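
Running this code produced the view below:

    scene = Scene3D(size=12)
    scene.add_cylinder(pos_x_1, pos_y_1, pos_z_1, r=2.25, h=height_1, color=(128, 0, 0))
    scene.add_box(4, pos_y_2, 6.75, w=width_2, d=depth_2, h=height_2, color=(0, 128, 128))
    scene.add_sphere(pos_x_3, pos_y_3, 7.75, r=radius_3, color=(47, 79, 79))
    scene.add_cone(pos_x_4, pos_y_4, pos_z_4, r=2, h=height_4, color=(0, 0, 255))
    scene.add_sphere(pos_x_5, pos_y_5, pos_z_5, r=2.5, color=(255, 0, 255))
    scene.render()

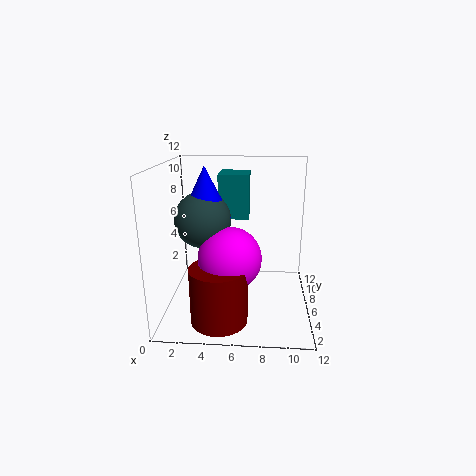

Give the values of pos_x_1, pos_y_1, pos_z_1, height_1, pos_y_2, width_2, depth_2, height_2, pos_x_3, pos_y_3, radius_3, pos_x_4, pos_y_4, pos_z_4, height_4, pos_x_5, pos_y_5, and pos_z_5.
pos_x_1 = 4.75
pos_y_1 = 2.75
pos_z_1 = 0.25
height_1 = 4.5
pos_y_2 = 8.75
width_2 = 2.75
depth_2 = 3.25
height_2 = 4
pos_x_3 = 3.25
pos_y_3 = 5.25
radius_3 = 2.25
pos_x_4 = 3.5
pos_y_4 = 5.25
pos_z_4 = 8
height_4 = 4
pos_x_5 = 5.5
pos_y_5 = 4
pos_z_5 = 5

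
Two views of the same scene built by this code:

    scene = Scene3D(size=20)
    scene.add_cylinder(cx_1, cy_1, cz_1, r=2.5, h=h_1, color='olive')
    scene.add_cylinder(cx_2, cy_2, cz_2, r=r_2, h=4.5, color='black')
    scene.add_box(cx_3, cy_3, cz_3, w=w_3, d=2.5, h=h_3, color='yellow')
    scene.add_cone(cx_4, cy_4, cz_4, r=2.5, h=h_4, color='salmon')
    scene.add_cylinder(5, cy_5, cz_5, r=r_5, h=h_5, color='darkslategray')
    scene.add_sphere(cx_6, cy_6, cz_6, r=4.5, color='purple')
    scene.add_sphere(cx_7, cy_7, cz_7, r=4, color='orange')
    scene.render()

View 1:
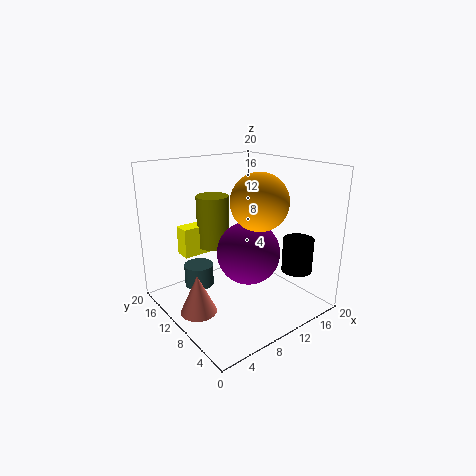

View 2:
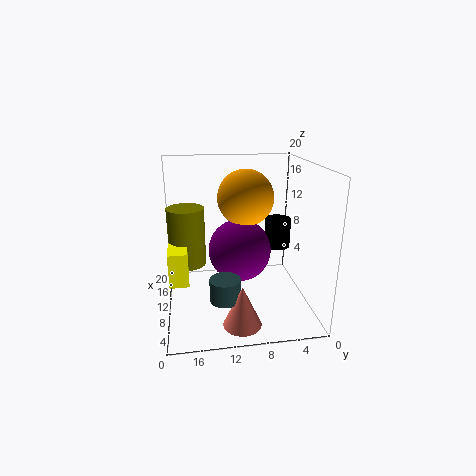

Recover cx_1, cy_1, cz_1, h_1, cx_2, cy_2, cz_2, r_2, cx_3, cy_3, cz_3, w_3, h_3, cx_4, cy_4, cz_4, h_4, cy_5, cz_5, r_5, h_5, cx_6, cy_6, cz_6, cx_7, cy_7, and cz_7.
cx_1 = 10.5; cy_1 = 17; cz_1 = 6.5; h_1 = 8; cx_2 = 14.5; cy_2 = 3; cz_2 = 6.5; r_2 = 2; cx_3 = 5.5; cy_3 = 17; cz_3 = 5.5; w_3 = 7; h_3 = 4.5; cx_4 = 3.5; cy_4 = 10.5; cz_4 = 0.5; h_4 = 5.5; cy_5 = 12.5; cz_5 = 3.5; r_5 = 2; h_5 = 3; cx_6 = 11.5; cy_6 = 9.5; cz_6 = 7.5; cx_7 = 12.5; cy_7 = 8.5; cz_7 = 15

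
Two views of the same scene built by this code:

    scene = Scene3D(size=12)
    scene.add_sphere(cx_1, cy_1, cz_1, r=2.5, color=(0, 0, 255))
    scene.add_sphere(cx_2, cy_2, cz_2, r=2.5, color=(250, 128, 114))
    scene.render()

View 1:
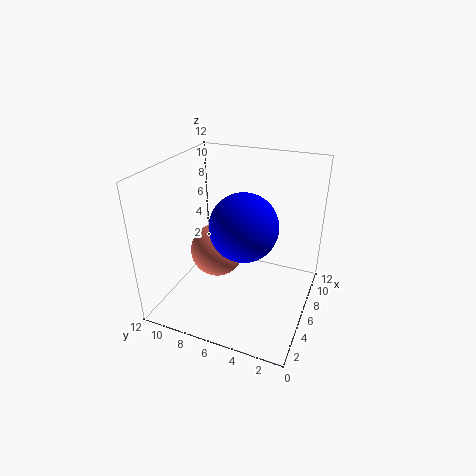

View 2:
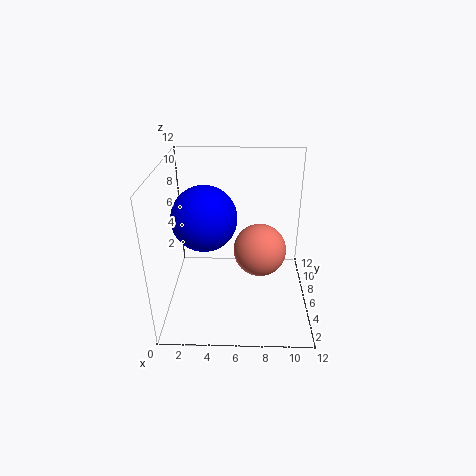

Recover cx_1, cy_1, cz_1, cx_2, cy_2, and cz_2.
cx_1 = 3.5; cy_1 = 4.5; cz_1 = 8.5; cx_2 = 8; cy_2 = 9; cz_2 = 3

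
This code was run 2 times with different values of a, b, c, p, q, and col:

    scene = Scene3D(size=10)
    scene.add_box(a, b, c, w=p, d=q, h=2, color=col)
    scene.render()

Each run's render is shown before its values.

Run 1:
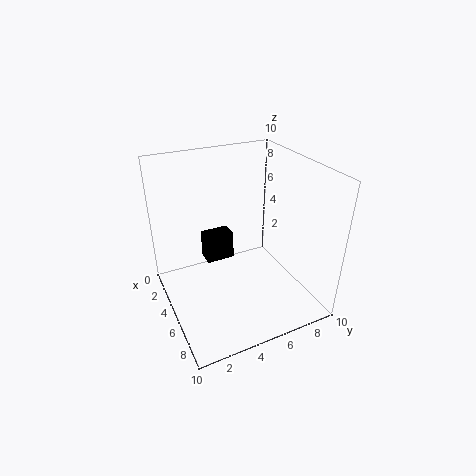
a = 3, b = 3, c = 3, p = 1.25, q = 2, col = 'black'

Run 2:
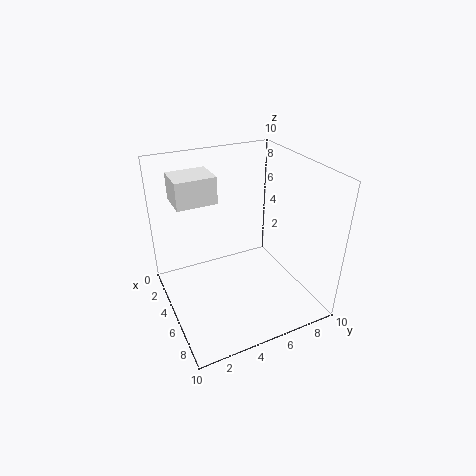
a = 0.25, b = 1.5, c = 6.75, p = 2.5, q = 3, col = 'white'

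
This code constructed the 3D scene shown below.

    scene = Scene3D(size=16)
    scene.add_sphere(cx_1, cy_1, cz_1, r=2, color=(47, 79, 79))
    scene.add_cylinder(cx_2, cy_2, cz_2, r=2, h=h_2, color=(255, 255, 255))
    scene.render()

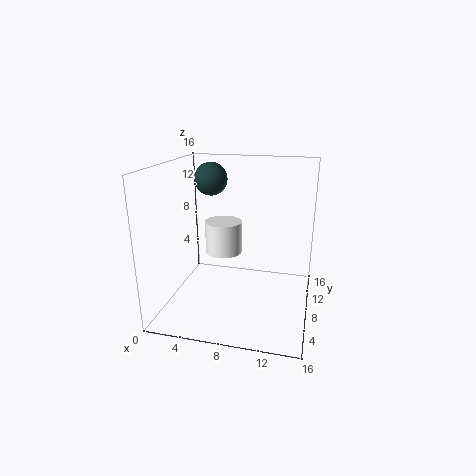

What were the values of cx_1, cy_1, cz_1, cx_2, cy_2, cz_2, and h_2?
cx_1 = 3.5; cy_1 = 12.5; cz_1 = 13.5; cx_2 = 6.5; cy_2 = 7.5; cz_2 = 6.5; h_2 = 3.5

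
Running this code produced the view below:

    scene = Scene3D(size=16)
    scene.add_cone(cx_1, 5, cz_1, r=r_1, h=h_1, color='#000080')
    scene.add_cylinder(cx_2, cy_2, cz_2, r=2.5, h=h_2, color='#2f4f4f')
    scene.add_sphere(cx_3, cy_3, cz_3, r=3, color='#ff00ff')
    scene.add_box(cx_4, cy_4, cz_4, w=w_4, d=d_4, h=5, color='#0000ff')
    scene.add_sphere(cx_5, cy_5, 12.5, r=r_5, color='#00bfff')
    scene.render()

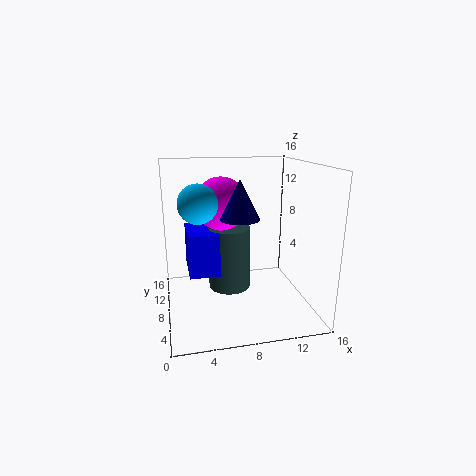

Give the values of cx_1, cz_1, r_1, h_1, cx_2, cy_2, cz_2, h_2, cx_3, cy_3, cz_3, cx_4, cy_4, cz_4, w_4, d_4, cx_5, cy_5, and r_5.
cx_1 = 7.5
cz_1 = 11
r_1 = 2
h_1 = 4
cx_2 = 7.5
cy_2 = 10.5
cz_2 = 1
h_2 = 7.5
cx_3 = 6.5
cy_3 = 10
cz_3 = 11.5
cx_4 = 2.5
cy_4 = 8
cz_4 = 3.5
w_4 = 3.5
d_4 = 5.5
cx_5 = 3.5
cy_5 = 6
r_5 = 2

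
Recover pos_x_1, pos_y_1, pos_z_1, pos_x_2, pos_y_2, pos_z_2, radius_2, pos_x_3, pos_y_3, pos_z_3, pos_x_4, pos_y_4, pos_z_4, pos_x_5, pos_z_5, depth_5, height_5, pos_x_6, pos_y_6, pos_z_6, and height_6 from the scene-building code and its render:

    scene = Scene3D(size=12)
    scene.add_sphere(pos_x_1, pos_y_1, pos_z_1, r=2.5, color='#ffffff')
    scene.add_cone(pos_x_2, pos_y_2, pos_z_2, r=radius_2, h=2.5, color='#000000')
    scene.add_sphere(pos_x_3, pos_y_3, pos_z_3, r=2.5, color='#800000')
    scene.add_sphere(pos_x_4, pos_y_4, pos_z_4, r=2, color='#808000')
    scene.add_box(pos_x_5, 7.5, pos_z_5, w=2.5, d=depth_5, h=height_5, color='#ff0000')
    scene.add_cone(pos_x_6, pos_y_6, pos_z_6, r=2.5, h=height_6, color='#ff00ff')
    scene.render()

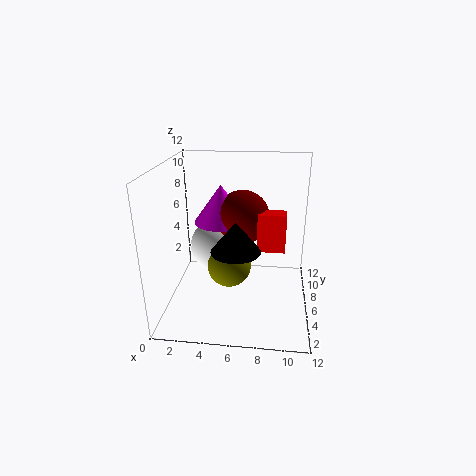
pos_x_1 = 3.5
pos_y_1 = 9.5
pos_z_1 = 3.5
pos_x_2 = 6
pos_y_2 = 4.5
pos_z_2 = 5.5
radius_2 = 2
pos_x_3 = 6
pos_y_3 = 9.5
pos_z_3 = 6.5
pos_x_4 = 5
pos_y_4 = 7.5
pos_z_4 = 2.5
pos_x_5 = 7.5
pos_z_5 = 4
depth_5 = 1.5
height_5 = 3.5
pos_x_6 = 4
pos_y_6 = 9.5
pos_z_6 = 6
height_6 = 3.5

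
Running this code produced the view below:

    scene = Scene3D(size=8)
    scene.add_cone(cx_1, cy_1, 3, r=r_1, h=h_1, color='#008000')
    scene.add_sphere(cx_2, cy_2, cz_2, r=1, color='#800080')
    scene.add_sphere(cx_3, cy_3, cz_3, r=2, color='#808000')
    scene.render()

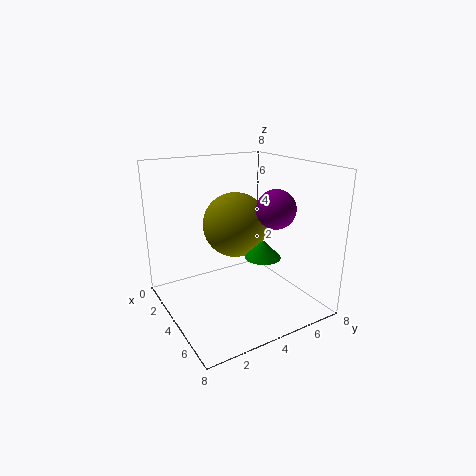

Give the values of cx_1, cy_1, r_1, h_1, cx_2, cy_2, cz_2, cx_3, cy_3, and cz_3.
cx_1 = 5, cy_1 = 5, r_1 = 1, h_1 = 1, cx_2 = 6, cy_2 = 5, cz_2 = 6, cx_3 = 2, cy_3 = 5, cz_3 = 4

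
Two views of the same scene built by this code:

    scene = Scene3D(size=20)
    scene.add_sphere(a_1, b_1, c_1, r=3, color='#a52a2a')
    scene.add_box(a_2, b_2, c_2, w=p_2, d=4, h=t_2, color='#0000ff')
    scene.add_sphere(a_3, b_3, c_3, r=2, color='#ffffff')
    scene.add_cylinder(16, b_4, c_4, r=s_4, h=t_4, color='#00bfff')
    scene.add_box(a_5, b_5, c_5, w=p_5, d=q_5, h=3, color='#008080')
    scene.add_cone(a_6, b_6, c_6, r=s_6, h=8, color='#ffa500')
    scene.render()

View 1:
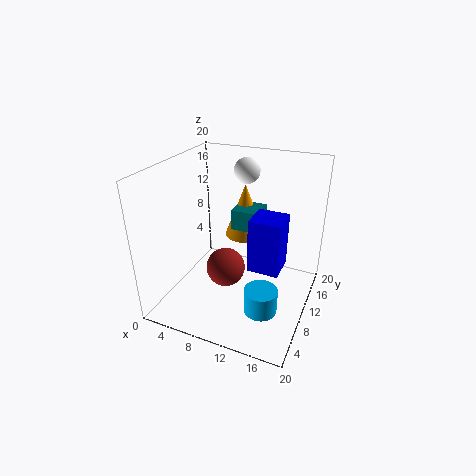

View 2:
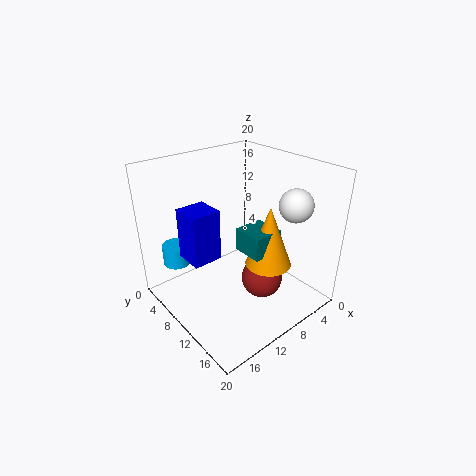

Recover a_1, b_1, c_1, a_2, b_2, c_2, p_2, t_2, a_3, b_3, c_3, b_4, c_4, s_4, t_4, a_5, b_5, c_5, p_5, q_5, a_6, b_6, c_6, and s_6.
a_1 = 7, b_1 = 12, c_1 = 3, a_2 = 13, b_2 = 6, c_2 = 8, p_2 = 4, t_2 = 7, a_3 = 8, b_3 = 18, c_3 = 17, b_4 = 3, c_4 = 5, s_4 = 2, t_4 = 3, a_5 = 8, b_5 = 12, c_5 = 10, p_5 = 4, q_5 = 4, a_6 = 9, b_6 = 15, c_6 = 8, s_6 = 3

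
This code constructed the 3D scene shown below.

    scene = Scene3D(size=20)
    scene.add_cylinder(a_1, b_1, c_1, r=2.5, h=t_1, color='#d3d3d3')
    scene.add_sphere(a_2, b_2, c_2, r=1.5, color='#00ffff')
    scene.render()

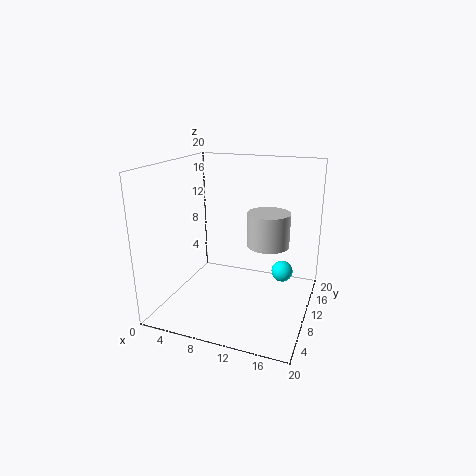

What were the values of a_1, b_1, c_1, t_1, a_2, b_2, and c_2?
a_1 = 15.5
b_1 = 5.5
c_1 = 11.5
t_1 = 4
a_2 = 16
b_2 = 12
c_2 = 5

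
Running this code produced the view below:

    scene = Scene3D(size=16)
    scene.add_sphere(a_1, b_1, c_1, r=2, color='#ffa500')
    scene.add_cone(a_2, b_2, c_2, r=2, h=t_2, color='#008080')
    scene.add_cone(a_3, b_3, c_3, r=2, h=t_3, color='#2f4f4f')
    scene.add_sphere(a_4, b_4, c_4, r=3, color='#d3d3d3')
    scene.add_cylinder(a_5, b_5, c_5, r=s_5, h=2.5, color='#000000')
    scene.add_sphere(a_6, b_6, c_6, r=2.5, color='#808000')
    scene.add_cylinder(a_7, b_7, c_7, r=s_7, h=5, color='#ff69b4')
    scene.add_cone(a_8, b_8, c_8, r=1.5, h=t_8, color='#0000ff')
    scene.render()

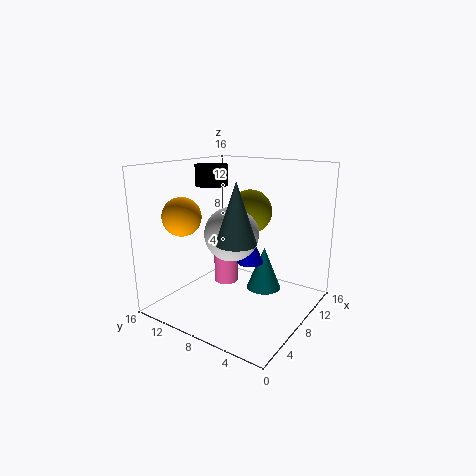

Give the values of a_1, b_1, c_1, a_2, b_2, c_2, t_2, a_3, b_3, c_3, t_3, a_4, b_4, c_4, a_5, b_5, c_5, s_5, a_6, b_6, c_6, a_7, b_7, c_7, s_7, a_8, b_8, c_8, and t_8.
a_1 = 3; b_1 = 11.5; c_1 = 11; a_2 = 10.5; b_2 = 6; c_2 = 1.5; t_2 = 5; a_3 = 4; b_3 = 5.5; c_3 = 9; t_3 = 6; a_4 = 7.5; b_4 = 8.5; c_4 = 8.5; a_5 = 10.5; b_5 = 13.5; c_5 = 13; s_5 = 2; a_6 = 10.5; b_6 = 8; c_6 = 10.5; a_7 = 10.5; b_7 = 11.5; c_7 = 1; s_7 = 1.5; a_8 = 9; b_8 = 7; c_8 = 5; t_8 = 3.5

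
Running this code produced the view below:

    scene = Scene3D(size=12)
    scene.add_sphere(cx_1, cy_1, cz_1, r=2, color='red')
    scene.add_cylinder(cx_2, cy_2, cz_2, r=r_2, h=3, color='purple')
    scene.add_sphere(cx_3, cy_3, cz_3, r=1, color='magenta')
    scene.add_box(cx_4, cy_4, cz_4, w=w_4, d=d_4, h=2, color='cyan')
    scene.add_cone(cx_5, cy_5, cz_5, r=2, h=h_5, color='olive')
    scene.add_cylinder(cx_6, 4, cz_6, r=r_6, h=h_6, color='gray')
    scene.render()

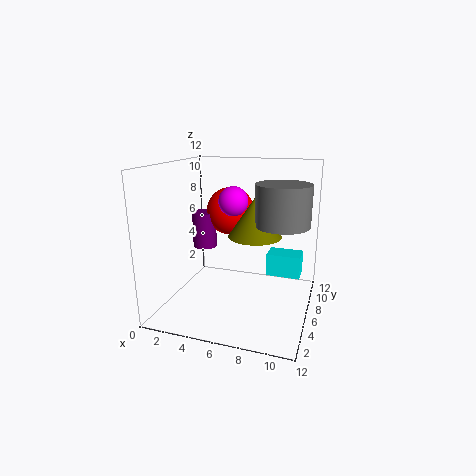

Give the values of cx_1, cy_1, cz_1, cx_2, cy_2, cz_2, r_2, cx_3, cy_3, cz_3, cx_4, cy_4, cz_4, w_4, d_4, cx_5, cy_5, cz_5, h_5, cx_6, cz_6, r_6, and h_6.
cx_1 = 5; cy_1 = 7; cz_1 = 8; cx_2 = 3; cy_2 = 6; cz_2 = 5; r_2 = 1; cx_3 = 7; cy_3 = 2; cz_3 = 10; cx_4 = 8; cy_4 = 8; cz_4 = 2; w_4 = 3; d_4 = 2; cx_5 = 8; cy_5 = 4; cz_5 = 7; h_5 = 3; cx_6 = 10; cz_6 = 8; r_6 = 2; h_6 = 3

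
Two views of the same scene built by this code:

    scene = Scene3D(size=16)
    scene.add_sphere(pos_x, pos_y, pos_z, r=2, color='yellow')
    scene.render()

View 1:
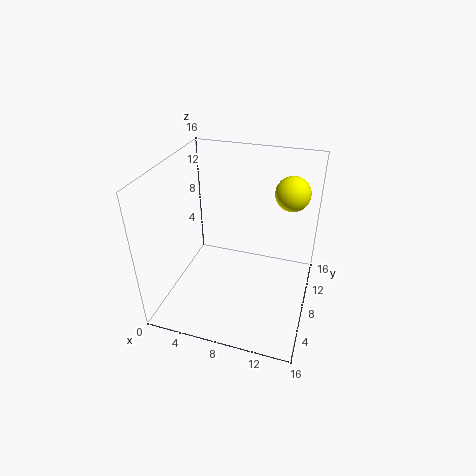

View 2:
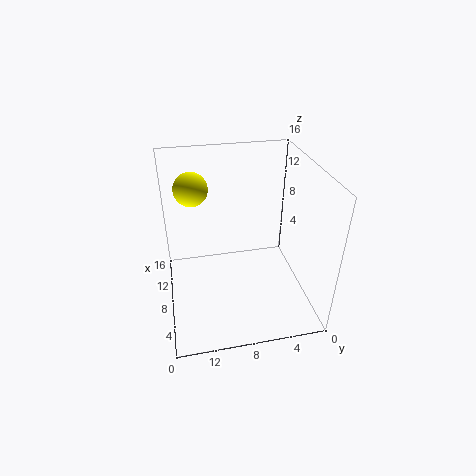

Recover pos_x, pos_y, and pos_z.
pos_x = 13; pos_y = 12.5; pos_z = 12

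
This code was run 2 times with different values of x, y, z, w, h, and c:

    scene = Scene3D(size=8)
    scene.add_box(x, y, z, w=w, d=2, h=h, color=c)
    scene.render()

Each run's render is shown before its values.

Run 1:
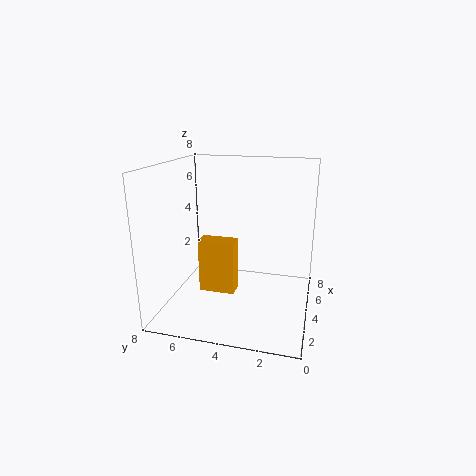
x = 3
y = 4
z = 1
w = 1
h = 3
c = 'orange'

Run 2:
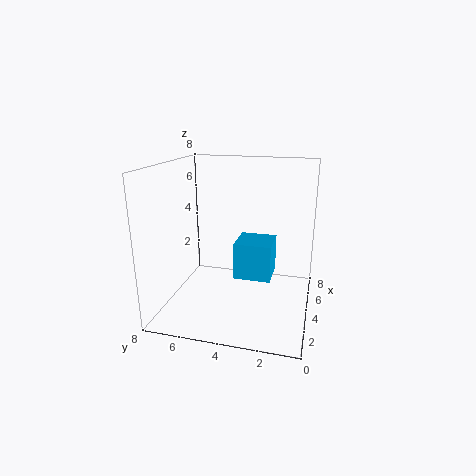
x = 3
y = 2
z = 2
w = 2
h = 2
c = 'deepskyblue'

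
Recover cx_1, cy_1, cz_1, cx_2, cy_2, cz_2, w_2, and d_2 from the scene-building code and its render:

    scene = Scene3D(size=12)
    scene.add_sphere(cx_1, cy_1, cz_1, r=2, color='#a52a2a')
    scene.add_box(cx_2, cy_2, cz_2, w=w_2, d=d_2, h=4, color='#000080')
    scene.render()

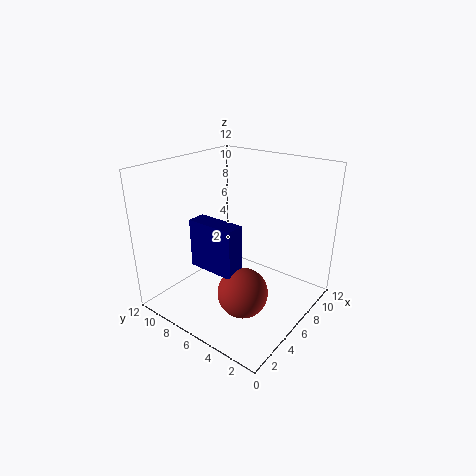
cx_1 = 4; cy_1 = 4; cz_1 = 2.5; cx_2 = 3; cy_2 = 4.5; cz_2 = 4; w_2 = 1.5; d_2 = 4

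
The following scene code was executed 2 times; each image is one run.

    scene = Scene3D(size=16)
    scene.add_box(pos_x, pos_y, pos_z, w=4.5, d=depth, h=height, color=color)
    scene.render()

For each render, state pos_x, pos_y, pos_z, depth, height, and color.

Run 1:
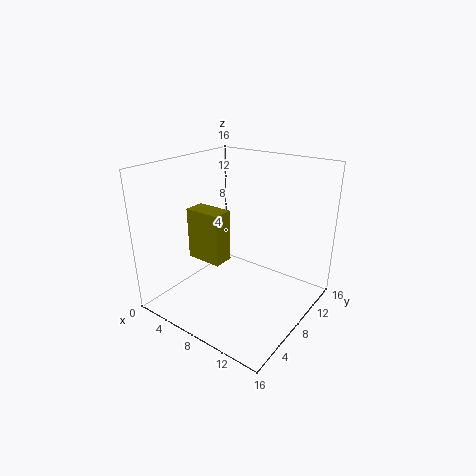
pos_x = 1.25
pos_y = 7
pos_z = 4
depth = 2.5
height = 6.25
color = 'olive'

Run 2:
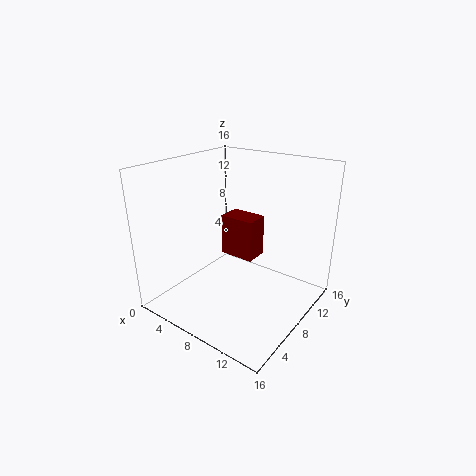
pos_x = 3
pos_y = 11.25
pos_z = 3.25
depth = 3
height = 5.25
color = 'maroon'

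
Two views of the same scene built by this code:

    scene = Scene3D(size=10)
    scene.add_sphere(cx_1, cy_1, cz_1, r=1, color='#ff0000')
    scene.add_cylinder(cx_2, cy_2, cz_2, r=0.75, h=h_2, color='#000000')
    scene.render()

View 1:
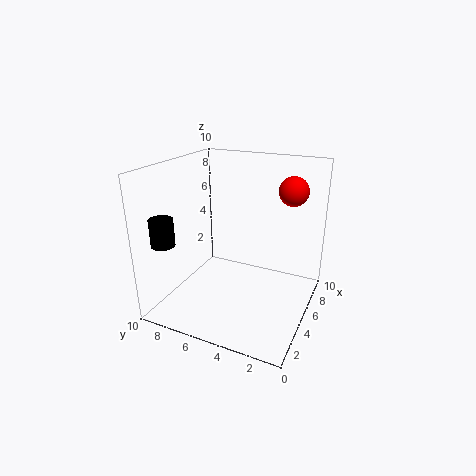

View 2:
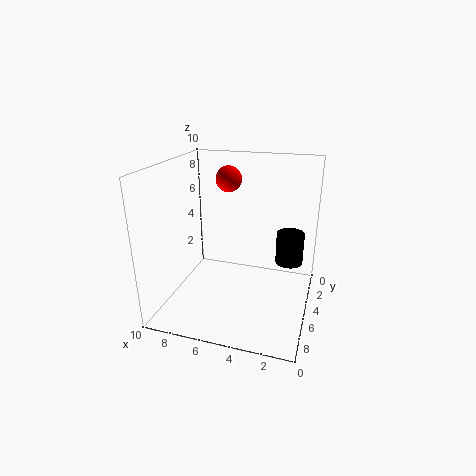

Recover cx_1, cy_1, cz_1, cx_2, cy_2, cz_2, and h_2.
cx_1 = 6.75; cy_1 = 1.75; cz_1 = 8.25; cx_2 = 1; cy_2 = 8.25; cz_2 = 5.5; h_2 = 1.75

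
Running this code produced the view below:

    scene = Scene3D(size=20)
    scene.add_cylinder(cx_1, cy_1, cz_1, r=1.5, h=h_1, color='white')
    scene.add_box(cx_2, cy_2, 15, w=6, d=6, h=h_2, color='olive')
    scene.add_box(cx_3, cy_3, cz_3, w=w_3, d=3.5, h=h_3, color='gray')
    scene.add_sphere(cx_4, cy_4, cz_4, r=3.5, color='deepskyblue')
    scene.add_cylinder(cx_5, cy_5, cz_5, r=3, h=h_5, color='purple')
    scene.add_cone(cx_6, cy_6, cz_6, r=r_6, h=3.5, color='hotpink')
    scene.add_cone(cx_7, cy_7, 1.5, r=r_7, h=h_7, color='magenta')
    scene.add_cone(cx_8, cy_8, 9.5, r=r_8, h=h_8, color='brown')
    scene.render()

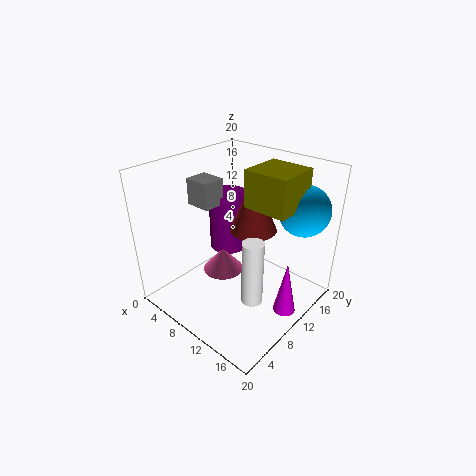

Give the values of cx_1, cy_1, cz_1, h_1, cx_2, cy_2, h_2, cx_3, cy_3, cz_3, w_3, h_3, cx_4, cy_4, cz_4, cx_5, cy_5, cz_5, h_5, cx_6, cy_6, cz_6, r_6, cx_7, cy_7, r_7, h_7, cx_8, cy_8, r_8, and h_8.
cx_1 = 13.5, cy_1 = 9, cz_1 = 1.5, h_1 = 9.5, cx_2 = 11, cy_2 = 10, h_2 = 5, cx_3 = 0.5, cy_3 = 9.5, cz_3 = 12.5, w_3 = 4, h_3 = 4, cx_4 = 16.5, cy_4 = 16, cz_4 = 14, cx_5 = 3.5, cy_5 = 15, cz_5 = 4, h_5 = 9.5, cx_6 = 7, cy_6 = 10, cz_6 = 3.5, r_6 = 3, cx_7 = 18, cy_7 = 10.5, r_7 = 1.5, h_7 = 7.5, cx_8 = 9.5, cy_8 = 14, r_8 = 3.5, h_8 = 8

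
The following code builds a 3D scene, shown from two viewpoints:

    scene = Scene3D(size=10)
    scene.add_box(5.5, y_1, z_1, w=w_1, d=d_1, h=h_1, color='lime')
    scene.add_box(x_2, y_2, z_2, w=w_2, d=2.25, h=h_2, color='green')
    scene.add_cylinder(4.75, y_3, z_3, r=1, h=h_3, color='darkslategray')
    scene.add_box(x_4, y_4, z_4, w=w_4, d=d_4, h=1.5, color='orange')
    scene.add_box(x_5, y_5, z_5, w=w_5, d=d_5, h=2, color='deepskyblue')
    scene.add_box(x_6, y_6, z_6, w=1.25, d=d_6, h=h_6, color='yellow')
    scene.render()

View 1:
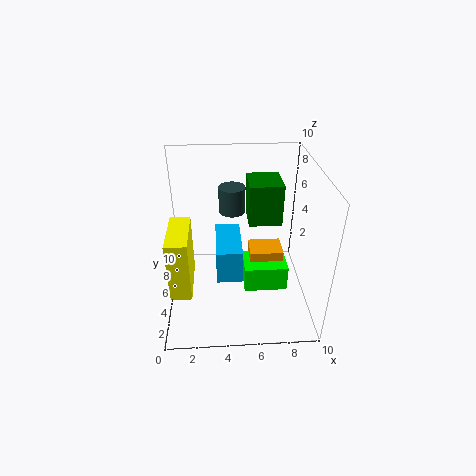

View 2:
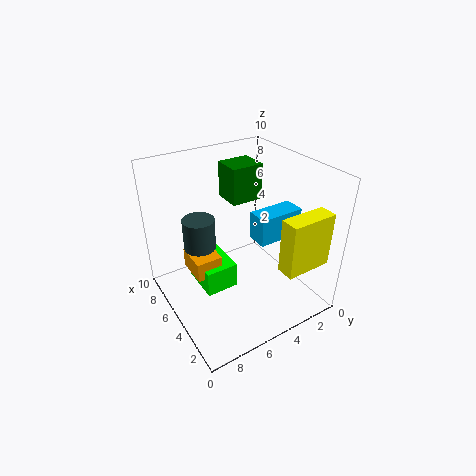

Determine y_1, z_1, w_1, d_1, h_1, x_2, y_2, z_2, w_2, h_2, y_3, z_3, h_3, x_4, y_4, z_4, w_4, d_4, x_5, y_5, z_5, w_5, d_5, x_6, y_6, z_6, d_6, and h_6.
y_1 = 4.75
z_1 = 0.25
w_1 = 3.25
d_1 = 2.5
h_1 = 2
x_2 = 5.5
y_2 = 2.75
z_2 = 7.25
w_2 = 2
h_2 = 2.5
y_3 = 8
z_3 = 5.5
h_3 = 2
x_4 = 6
y_4 = 5.75
z_4 = 1.5
w_4 = 2.5
d_4 = 2
x_5 = 3.5
y_5 = 0.75
z_5 = 4.75
w_5 = 1.5
d_5 = 3.25
x_6 = 0.75
y_6 = 0.5
z_6 = 3.75
d_6 = 3.25
h_6 = 3.75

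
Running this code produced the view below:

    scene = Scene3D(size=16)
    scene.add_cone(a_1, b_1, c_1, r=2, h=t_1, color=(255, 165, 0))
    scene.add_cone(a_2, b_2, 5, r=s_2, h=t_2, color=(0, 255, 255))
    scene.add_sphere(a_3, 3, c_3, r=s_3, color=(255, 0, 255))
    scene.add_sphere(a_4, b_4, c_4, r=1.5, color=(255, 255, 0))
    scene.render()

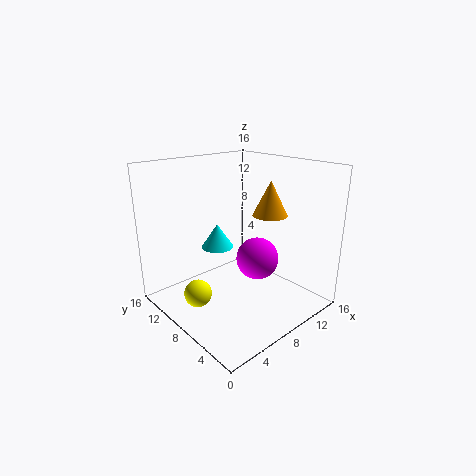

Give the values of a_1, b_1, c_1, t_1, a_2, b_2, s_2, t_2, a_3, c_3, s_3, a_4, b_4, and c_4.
a_1 = 12; b_1 = 7; c_1 = 10; t_1 = 4; a_2 = 9; b_2 = 13; s_2 = 2; t_2 = 3; a_3 = 6; c_3 = 8; s_3 = 2; a_4 = 3; b_4 = 9; c_4 = 2.5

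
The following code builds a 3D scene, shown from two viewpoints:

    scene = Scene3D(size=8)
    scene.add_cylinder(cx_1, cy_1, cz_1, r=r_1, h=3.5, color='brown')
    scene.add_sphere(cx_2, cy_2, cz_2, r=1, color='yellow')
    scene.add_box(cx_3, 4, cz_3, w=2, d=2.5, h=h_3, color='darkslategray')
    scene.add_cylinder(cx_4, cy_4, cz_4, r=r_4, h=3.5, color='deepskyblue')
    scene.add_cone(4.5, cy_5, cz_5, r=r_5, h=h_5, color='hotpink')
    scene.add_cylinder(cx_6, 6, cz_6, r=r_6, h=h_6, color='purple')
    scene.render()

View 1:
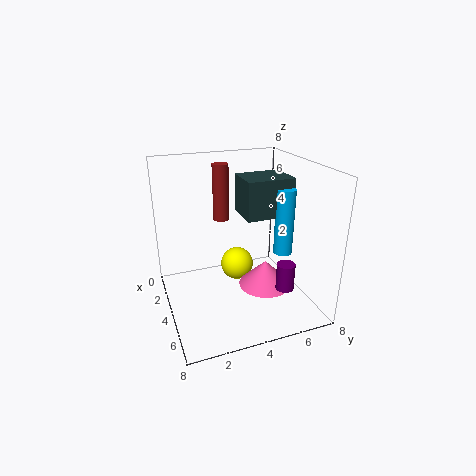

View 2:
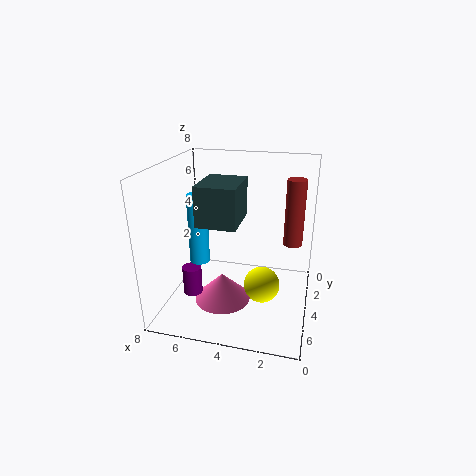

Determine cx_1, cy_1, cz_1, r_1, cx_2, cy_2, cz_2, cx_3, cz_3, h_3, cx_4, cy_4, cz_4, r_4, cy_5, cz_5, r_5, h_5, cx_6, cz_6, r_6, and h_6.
cx_1 = 1
cy_1 = 4
cz_1 = 4
r_1 = 0.5
cx_2 = 2.5
cy_2 = 4.5
cz_2 = 1.5
cx_3 = 3.5
cz_3 = 5.5
h_3 = 2
cx_4 = 5.5
cy_4 = 6
cz_4 = 3.5
r_4 = 0.5
cy_5 = 5.5
cz_5 = 1
r_5 = 1.5
h_5 = 1.5
cx_6 = 6
cz_6 = 1.5
r_6 = 0.5
h_6 = 1.5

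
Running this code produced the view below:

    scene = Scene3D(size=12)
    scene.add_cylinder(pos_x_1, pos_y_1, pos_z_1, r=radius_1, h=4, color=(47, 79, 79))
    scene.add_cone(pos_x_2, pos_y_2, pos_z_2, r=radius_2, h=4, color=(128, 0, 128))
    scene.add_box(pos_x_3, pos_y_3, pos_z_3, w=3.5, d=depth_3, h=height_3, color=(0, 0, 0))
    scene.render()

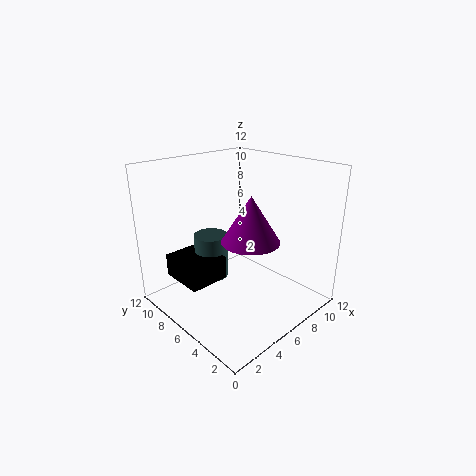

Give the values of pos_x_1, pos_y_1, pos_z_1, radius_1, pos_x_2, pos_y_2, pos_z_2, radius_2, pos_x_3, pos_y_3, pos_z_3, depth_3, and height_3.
pos_x_1 = 5.5, pos_y_1 = 9, pos_z_1 = 1.5, radius_1 = 1.5, pos_x_2 = 7, pos_y_2 = 5.5, pos_z_2 = 5.5, radius_2 = 2.5, pos_x_3 = 2, pos_y_3 = 7, pos_z_3 = 2, depth_3 = 4, height_3 = 2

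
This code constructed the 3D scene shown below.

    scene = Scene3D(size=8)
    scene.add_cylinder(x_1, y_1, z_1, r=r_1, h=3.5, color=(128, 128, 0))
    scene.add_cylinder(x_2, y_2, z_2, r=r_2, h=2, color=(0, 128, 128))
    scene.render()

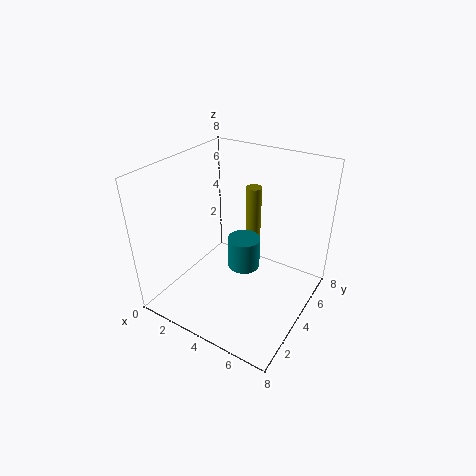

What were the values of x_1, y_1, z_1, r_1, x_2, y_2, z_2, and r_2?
x_1 = 3
y_1 = 7.5
z_1 = 2
r_1 = 0.5
x_2 = 3.5
y_2 = 5.5
z_2 = 1
r_2 = 1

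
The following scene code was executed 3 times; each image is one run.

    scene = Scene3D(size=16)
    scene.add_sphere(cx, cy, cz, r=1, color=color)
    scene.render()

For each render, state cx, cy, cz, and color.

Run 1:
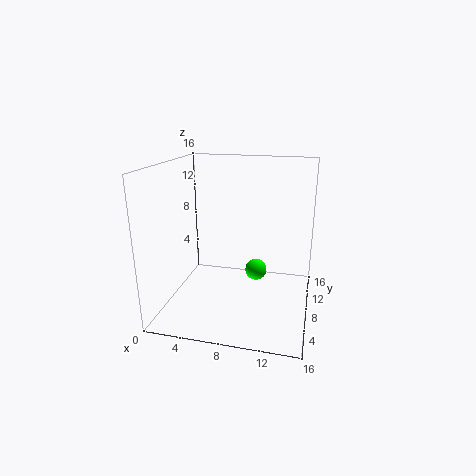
cx = 11; cy = 3; cz = 7; color = 'lime'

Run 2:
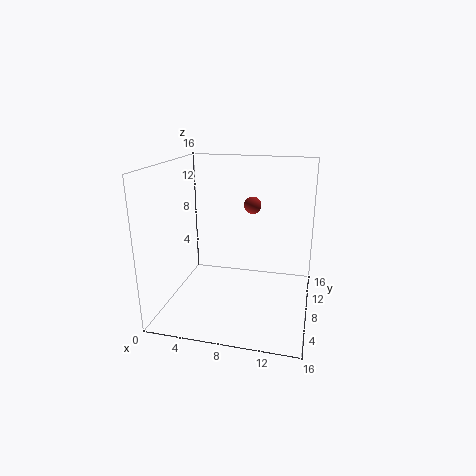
cx = 9; cy = 11; cz = 11; color = 'brown'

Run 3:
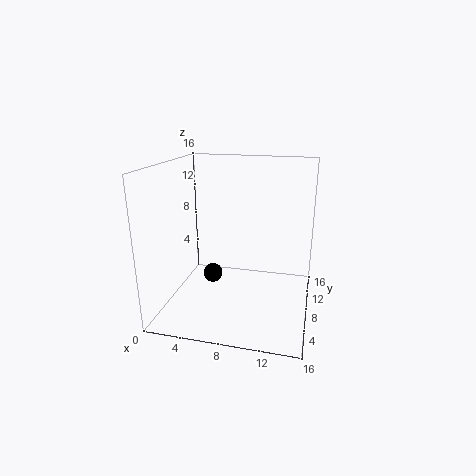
cx = 6; cy = 5; cz = 5; color = 'black'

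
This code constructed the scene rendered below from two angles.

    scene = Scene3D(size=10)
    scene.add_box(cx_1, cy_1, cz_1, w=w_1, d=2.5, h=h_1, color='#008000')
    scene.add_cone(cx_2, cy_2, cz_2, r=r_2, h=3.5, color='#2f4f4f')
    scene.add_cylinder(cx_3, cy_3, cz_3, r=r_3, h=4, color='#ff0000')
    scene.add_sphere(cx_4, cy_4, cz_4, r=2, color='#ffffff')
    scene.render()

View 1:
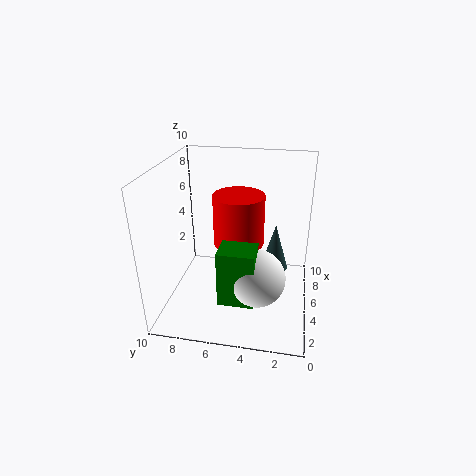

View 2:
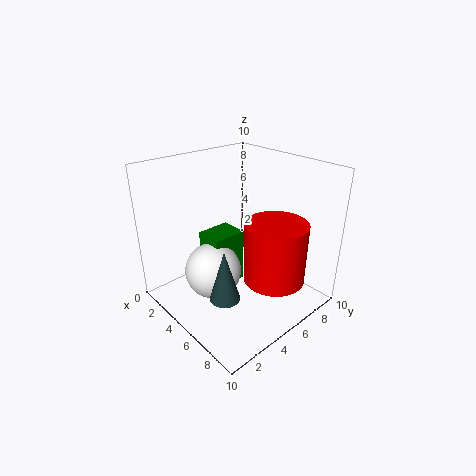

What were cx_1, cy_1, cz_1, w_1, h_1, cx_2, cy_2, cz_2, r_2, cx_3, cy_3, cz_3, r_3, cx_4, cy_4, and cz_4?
cx_1 = 2.5, cy_1 = 3.5, cz_1 = 1, w_1 = 2, h_1 = 4, cx_2 = 6.5, cy_2 = 2.5, cz_2 = 2, r_2 = 1, cx_3 = 8, cy_3 = 5.5, cz_3 = 3, r_3 = 2, cx_4 = 4, cy_4 = 3.5, cz_4 = 2.5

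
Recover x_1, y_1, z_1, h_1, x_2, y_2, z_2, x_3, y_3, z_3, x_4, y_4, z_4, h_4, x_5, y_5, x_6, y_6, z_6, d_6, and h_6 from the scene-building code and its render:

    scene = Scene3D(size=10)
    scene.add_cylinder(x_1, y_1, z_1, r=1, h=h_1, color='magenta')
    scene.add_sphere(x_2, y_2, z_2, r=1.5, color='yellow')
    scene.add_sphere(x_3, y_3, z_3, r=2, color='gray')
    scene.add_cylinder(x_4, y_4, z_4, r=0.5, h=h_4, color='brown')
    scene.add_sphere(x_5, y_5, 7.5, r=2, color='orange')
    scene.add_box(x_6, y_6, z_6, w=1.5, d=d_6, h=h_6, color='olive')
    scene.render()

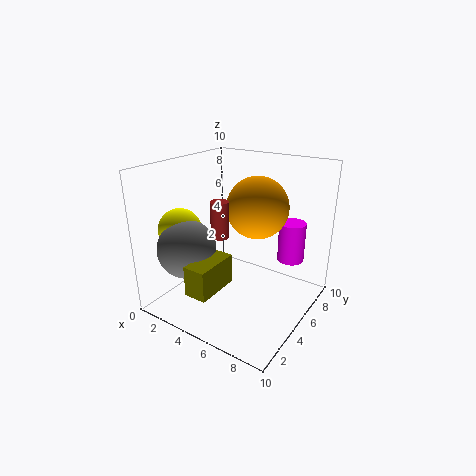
x_1 = 7.5
y_1 = 8.5
z_1 = 2.5
h_1 = 3
x_2 = 1.5
y_2 = 3
z_2 = 5.5
x_3 = 2.5
y_3 = 2.5
z_3 = 4.5
x_4 = 6.5
y_4 = 1
z_4 = 7
h_4 = 2
x_5 = 6.5
y_5 = 5
x_6 = 4
y_6 = 0.5
z_6 = 2.5
d_6 = 3
h_6 = 2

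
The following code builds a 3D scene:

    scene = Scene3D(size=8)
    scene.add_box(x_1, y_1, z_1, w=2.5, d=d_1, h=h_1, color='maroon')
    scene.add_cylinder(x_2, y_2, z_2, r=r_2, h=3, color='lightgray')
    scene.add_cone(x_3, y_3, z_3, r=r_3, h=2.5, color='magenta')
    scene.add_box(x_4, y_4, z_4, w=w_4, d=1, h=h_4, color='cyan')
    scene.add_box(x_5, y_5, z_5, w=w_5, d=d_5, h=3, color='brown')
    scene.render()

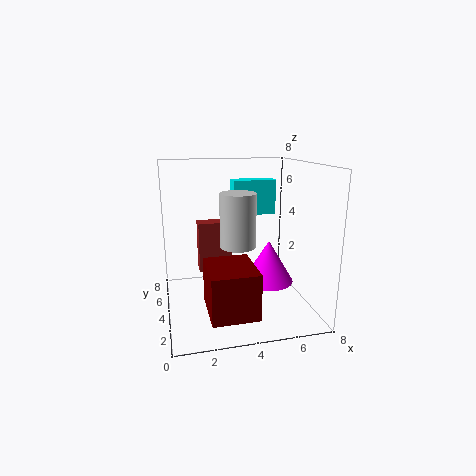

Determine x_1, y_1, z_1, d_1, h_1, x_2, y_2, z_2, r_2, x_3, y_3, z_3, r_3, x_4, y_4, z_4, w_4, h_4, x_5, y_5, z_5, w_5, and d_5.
x_1 = 2
y_1 = 1
z_1 = 0.5
d_1 = 3
h_1 = 2.5
x_2 = 4
y_2 = 4
z_2 = 3.5
r_2 = 1
x_3 = 6
y_3 = 4.5
z_3 = 1
r_3 = 1.5
x_4 = 4
y_4 = 5
z_4 = 5
w_4 = 2.5
h_4 = 2
x_5 = 2
y_5 = 5.5
z_5 = 1.5
w_5 = 2
d_5 = 1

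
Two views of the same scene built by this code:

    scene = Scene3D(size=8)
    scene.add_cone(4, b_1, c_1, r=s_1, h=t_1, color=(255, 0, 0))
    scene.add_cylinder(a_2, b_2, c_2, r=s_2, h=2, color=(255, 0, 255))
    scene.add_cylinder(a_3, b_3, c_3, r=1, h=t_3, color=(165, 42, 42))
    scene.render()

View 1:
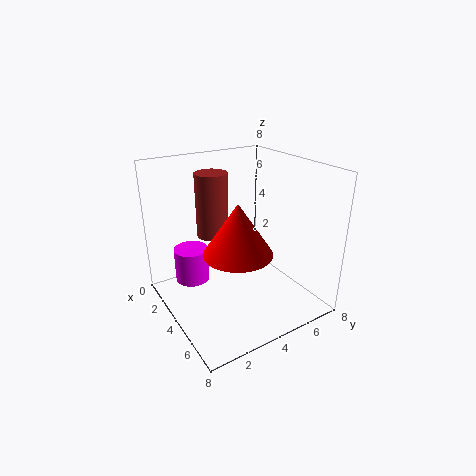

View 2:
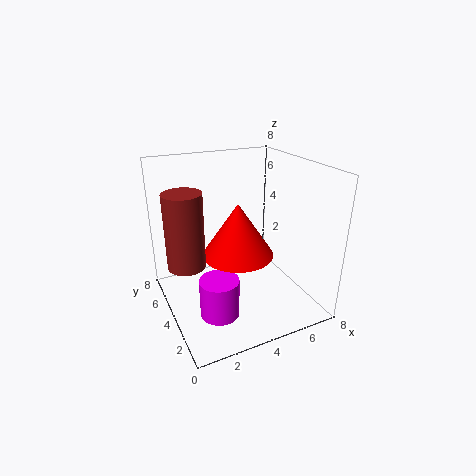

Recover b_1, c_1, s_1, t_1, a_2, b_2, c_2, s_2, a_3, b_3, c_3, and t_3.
b_1 = 4
c_1 = 3
s_1 = 2
t_1 = 3
a_2 = 2
b_2 = 2
c_2 = 1
s_2 = 1
a_3 = 1
b_3 = 4
c_3 = 3
t_3 = 4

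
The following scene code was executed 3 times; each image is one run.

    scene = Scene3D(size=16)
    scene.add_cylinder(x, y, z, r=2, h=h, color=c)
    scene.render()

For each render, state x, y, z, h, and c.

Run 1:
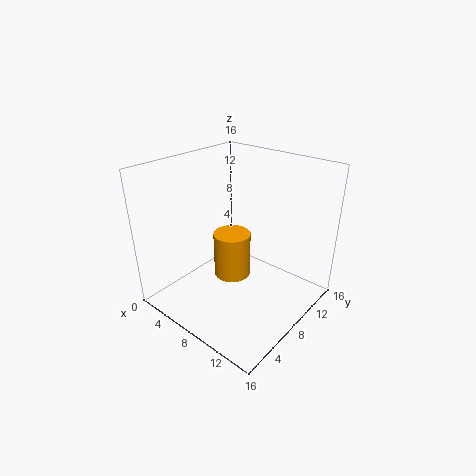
x = 8; y = 7; z = 4; h = 5; c = 'orange'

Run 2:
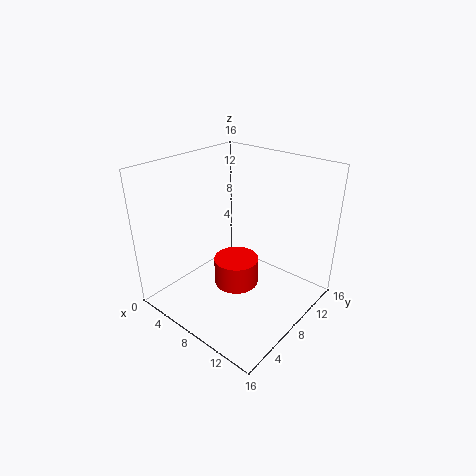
x = 12; y = 3; z = 7; h = 2.5; c = 'red'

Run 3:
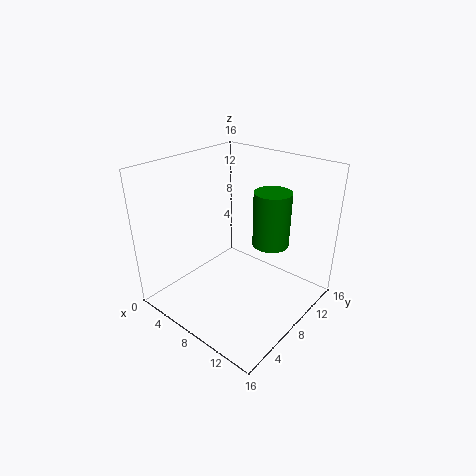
x = 11; y = 10; z = 7.5; h = 6; c = 'green'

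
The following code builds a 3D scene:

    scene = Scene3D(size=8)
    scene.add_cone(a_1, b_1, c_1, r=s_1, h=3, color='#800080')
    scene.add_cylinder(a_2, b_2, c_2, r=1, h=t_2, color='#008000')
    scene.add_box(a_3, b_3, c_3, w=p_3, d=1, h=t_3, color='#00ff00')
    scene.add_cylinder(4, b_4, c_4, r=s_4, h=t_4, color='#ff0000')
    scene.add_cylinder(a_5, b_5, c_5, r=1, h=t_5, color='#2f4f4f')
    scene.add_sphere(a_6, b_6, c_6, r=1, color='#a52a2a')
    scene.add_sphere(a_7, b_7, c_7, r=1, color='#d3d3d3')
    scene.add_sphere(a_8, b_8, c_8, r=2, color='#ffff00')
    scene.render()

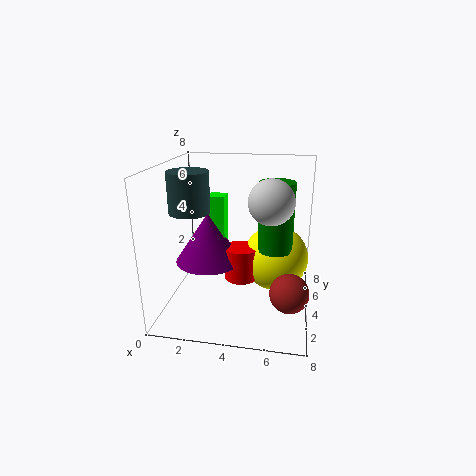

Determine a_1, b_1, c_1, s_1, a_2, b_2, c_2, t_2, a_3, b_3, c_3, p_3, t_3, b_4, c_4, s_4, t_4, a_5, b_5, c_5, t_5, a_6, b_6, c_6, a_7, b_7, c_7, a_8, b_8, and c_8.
a_1 = 2
b_1 = 5
c_1 = 2
s_1 = 2
a_2 = 6
b_2 = 5
c_2 = 3
t_2 = 4
a_3 = 2
b_3 = 5
c_3 = 3
p_3 = 1
t_3 = 3
b_4 = 5
c_4 = 1
s_4 = 1
t_4 = 2
a_5 = 2
b_5 = 2
c_5 = 6
t_5 = 2
a_6 = 7
b_6 = 2
c_6 = 2
a_7 = 6
b_7 = 1
c_7 = 7
a_8 = 6
b_8 = 6
c_8 = 2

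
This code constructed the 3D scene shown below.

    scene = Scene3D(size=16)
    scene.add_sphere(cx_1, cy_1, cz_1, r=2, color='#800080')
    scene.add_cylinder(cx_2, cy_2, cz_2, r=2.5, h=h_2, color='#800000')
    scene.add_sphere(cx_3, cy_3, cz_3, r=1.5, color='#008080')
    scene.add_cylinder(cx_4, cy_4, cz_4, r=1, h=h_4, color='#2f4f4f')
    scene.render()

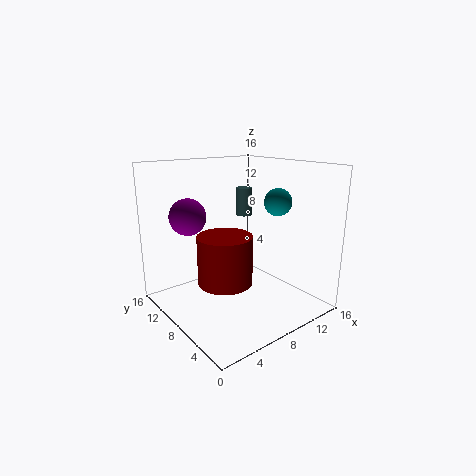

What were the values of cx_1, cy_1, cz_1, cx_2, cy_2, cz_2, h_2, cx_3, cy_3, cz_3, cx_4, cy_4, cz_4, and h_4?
cx_1 = 3.5, cy_1 = 11, cz_1 = 10.5, cx_2 = 3, cy_2 = 3.5, cz_2 = 6, h_2 = 4.5, cx_3 = 11.5, cy_3 = 5.5, cz_3 = 12, cx_4 = 12.5, cy_4 = 12.5, cz_4 = 9, h_4 = 3.5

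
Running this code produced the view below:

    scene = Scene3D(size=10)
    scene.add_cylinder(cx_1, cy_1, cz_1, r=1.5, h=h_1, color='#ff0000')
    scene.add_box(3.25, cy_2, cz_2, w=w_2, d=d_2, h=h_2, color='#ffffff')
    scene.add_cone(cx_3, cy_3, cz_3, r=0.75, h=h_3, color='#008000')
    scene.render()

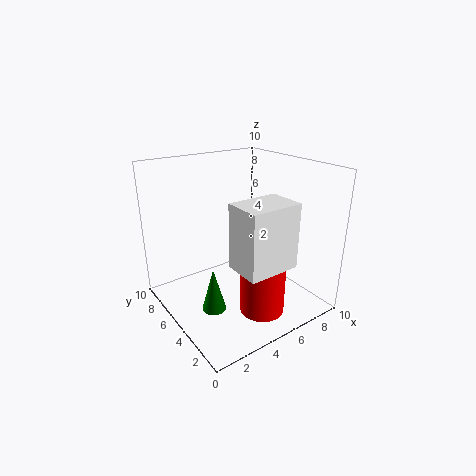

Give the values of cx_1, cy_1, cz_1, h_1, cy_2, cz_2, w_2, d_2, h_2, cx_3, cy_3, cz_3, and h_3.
cx_1 = 5.25, cy_1 = 2.5, cz_1 = 0.5, h_1 = 4.5, cy_2 = 1, cz_2 = 4, w_2 = 3.5, d_2 = 2.5, h_2 = 4.25, cx_3 = 1.75, cy_3 = 3, cz_3 = 1.75, h_3 = 2.75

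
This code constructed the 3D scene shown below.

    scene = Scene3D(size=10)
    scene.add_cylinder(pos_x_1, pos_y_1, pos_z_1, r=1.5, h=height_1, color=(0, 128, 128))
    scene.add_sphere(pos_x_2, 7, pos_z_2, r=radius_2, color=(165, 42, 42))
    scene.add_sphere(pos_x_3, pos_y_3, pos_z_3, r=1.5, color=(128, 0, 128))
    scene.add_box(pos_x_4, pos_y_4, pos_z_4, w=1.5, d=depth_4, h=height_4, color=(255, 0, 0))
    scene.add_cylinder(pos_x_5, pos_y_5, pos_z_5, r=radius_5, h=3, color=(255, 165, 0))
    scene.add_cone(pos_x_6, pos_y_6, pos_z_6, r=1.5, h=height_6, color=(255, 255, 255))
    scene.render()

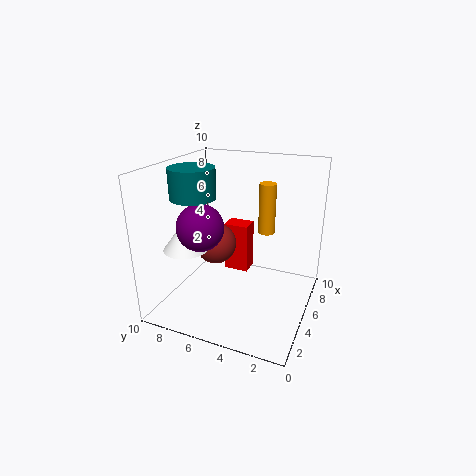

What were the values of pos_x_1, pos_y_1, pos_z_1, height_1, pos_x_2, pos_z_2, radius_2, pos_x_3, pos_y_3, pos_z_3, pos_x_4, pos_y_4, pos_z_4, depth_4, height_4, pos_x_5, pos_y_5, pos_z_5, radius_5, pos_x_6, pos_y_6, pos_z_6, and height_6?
pos_x_1 = 3.5
pos_y_1 = 7.5
pos_z_1 = 8
height_1 = 2
pos_x_2 = 5.5
pos_z_2 = 4
radius_2 = 1.5
pos_x_3 = 2.5
pos_y_3 = 6.5
pos_z_3 = 6.5
pos_x_4 = 8
pos_y_4 = 5.5
pos_z_4 = 0.5
depth_4 = 2
height_4 = 4
pos_x_5 = 3.5
pos_y_5 = 2.5
pos_z_5 = 6.5
radius_5 = 0.5
pos_x_6 = 3
pos_y_6 = 8
pos_z_6 = 4.5
height_6 = 2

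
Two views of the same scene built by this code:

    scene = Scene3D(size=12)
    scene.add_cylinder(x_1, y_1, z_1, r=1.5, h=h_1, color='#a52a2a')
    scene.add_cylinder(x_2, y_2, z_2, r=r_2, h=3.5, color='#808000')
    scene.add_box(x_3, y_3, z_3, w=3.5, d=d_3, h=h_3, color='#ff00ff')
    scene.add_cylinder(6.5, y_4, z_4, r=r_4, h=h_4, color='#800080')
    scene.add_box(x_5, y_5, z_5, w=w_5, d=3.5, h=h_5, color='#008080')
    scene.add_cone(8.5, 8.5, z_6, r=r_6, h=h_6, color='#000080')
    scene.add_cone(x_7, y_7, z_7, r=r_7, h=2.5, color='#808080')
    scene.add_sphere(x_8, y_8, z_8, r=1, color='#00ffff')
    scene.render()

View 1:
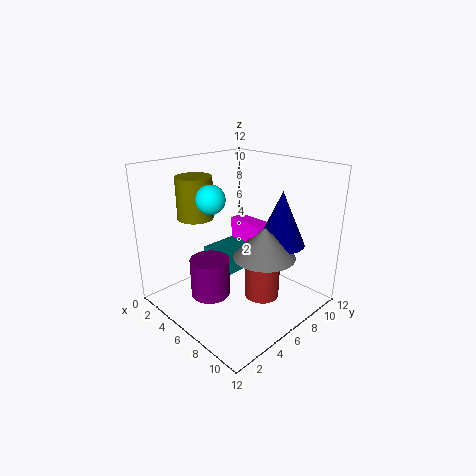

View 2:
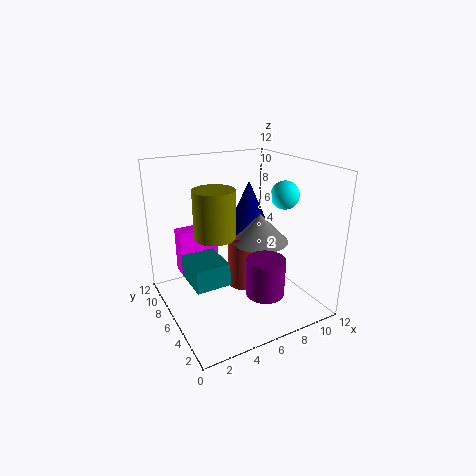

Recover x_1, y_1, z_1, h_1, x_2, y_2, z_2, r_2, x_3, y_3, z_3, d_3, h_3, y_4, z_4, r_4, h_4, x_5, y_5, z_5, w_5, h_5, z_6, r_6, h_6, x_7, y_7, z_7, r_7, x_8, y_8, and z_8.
x_1 = 7.5; y_1 = 7.5; z_1 = 0.5; h_1 = 5; x_2 = 3; y_2 = 4; z_2 = 7.5; r_2 = 1.5; x_3 = 2; y_3 = 9; z_3 = 2; d_3 = 1.5; h_3 = 4; y_4 = 2.5; z_4 = 2.5; r_4 = 1.5; h_4 = 3; x_5 = 2; y_5 = 5.5; z_5 = 2; w_5 = 3; h_5 = 2; z_6 = 5.5; r_6 = 2; h_6 = 4.5; x_7 = 8.5; y_7 = 6.5; z_7 = 5; r_7 = 2.5; x_8 = 7.5; y_8 = 2; z_8 = 10.5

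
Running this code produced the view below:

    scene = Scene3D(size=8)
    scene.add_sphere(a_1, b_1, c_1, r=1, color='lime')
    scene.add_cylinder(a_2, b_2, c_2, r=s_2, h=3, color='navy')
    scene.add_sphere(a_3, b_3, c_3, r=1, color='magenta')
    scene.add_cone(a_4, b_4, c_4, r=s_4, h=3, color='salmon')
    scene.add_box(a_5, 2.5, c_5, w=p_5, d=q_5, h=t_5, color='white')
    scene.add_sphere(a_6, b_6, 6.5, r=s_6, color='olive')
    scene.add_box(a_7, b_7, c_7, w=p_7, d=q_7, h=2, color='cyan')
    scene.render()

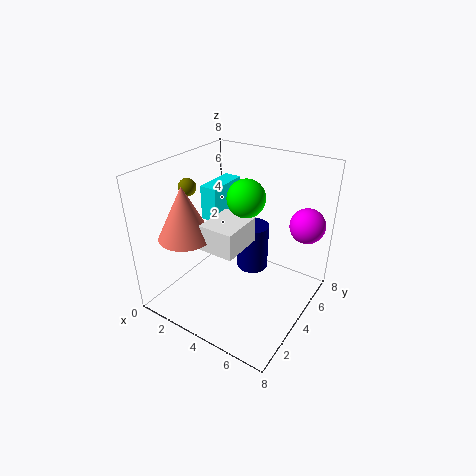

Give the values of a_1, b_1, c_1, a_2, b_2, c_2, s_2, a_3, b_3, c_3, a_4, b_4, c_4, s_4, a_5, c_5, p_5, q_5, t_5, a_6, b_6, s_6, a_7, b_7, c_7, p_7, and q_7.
a_1 = 4.5; b_1 = 4; c_1 = 6.5; a_2 = 3.5; b_2 = 6.5; c_2 = 0.5; s_2 = 1; a_3 = 7; b_3 = 6.5; c_3 = 4.5; a_4 = 1.5; b_4 = 2.5; c_4 = 4; s_4 = 1.5; a_5 = 2.5; c_5 = 3.5; p_5 = 2; q_5 = 2.5; t_5 = 1.5; a_6 = 1; b_6 = 3.5; s_6 = 0.5; a_7 = 1.5; b_7 = 4; c_7 = 4.5; p_7 = 1; q_7 = 2.5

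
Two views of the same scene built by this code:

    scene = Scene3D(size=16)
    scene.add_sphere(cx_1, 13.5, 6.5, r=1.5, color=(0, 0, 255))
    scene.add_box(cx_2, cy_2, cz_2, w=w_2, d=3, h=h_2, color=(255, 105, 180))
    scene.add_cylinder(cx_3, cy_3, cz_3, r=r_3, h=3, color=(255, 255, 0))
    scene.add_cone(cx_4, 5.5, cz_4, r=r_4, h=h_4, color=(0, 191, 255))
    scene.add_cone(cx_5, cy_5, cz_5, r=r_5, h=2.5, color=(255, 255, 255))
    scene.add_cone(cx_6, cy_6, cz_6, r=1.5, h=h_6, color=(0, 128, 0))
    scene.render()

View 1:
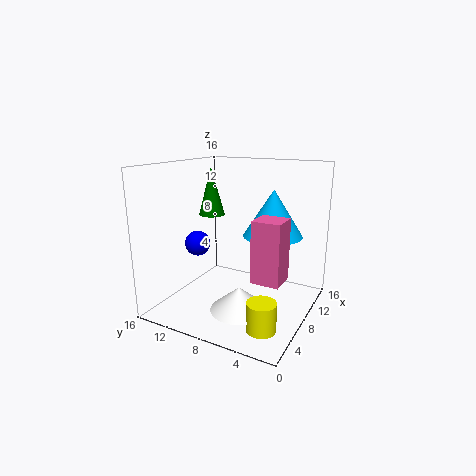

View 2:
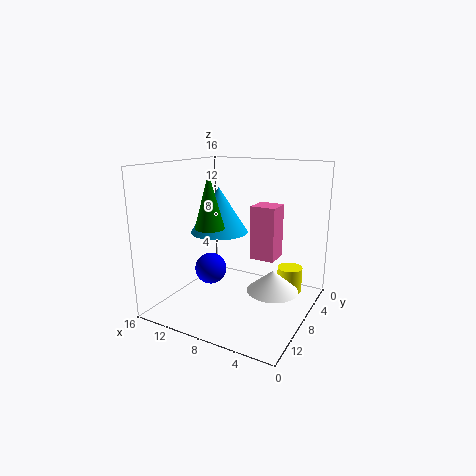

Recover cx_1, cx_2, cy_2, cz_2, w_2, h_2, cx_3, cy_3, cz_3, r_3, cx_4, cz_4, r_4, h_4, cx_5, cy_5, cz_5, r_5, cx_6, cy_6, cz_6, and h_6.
cx_1 = 8; cx_2 = 5; cy_2 = 2; cz_2 = 4.5; w_2 = 3; h_2 = 6.5; cx_3 = 3.5; cy_3 = 3; cz_3 = 0.5; r_3 = 1.5; cx_4 = 12; cz_4 = 7.5; r_4 = 3.5; h_4 = 5.5; cx_5 = 4.5; cy_5 = 6; cz_5 = 1.5; r_5 = 3; cx_6 = 9; cy_6 = 12; cz_6 = 10; h_6 = 5.5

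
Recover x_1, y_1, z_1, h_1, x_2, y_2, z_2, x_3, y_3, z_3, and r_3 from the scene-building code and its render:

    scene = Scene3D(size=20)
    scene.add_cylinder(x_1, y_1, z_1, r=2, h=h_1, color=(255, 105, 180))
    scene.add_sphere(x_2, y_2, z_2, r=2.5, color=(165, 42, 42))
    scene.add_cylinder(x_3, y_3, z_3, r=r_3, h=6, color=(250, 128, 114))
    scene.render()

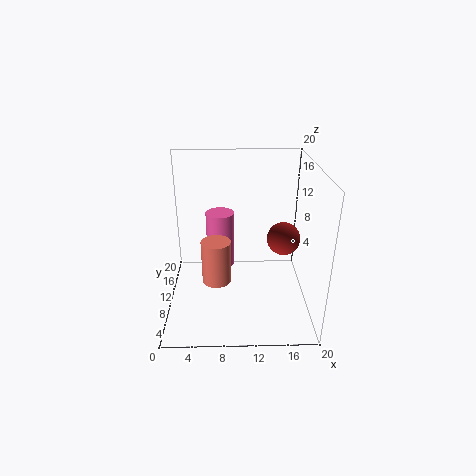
x_1 = 7.5; y_1 = 12; z_1 = 5; h_1 = 8; x_2 = 17; y_2 = 13.5; z_2 = 8; x_3 = 7; y_3 = 8; z_3 = 4.5; r_3 = 2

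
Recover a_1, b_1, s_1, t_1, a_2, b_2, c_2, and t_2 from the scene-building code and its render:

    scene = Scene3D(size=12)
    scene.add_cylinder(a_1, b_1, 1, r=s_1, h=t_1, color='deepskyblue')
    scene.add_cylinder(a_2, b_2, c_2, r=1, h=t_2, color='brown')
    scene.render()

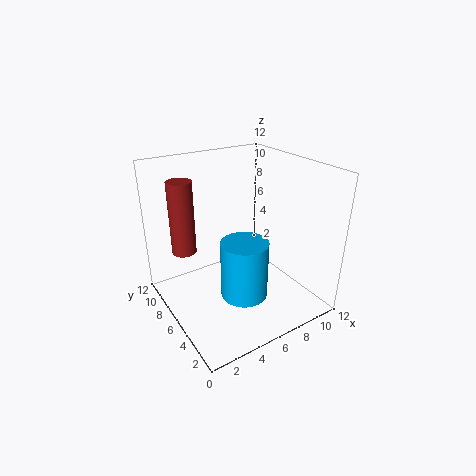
a_1 = 6; b_1 = 5; s_1 = 2; t_1 = 5; a_2 = 2; b_2 = 8; c_2 = 5; t_2 = 6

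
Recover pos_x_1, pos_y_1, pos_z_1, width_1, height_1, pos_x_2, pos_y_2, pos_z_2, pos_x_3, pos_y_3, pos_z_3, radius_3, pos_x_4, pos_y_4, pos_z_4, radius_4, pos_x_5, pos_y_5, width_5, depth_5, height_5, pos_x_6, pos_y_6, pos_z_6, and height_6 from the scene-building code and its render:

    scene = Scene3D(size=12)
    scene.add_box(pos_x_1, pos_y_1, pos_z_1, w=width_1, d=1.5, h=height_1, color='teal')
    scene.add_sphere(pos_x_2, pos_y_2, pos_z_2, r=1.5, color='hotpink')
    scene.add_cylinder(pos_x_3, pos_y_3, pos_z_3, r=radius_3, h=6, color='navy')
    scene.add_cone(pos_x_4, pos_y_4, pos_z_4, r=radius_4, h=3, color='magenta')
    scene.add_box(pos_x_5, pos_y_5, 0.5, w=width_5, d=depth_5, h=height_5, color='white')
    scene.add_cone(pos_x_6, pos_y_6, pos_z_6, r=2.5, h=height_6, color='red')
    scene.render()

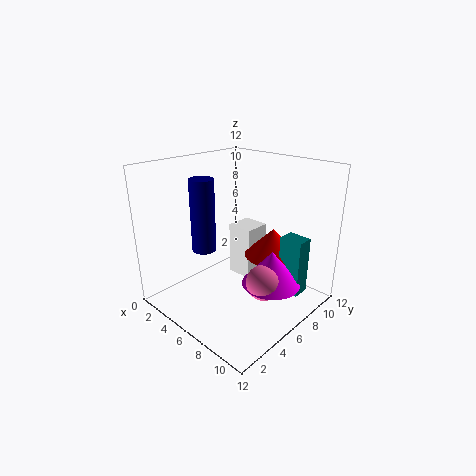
pos_x_1 = 8.5, pos_y_1 = 8.5, pos_z_1 = 1, width_1 = 2, height_1 = 5, pos_x_2 = 8.5, pos_y_2 = 6.5, pos_z_2 = 2.5, pos_x_3 = 4, pos_y_3 = 4, pos_z_3 = 5, radius_3 = 1, pos_x_4 = 8.5, pos_y_4 = 7.5, pos_z_4 = 2, radius_4 = 2.5, pos_x_5 = 2.5, pos_y_5 = 8.5, width_5 = 2.5, depth_5 = 2.5, height_5 = 5, pos_x_6 = 7, pos_y_6 = 9.5, pos_z_6 = 3.5, height_6 = 2.5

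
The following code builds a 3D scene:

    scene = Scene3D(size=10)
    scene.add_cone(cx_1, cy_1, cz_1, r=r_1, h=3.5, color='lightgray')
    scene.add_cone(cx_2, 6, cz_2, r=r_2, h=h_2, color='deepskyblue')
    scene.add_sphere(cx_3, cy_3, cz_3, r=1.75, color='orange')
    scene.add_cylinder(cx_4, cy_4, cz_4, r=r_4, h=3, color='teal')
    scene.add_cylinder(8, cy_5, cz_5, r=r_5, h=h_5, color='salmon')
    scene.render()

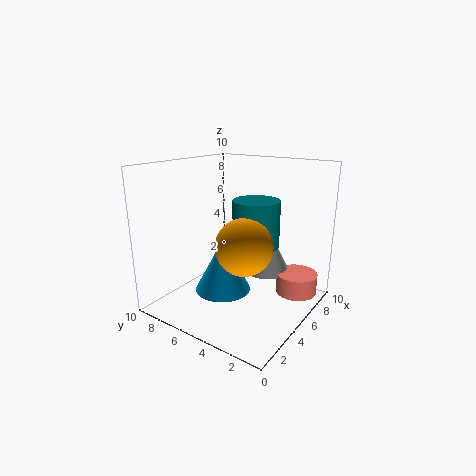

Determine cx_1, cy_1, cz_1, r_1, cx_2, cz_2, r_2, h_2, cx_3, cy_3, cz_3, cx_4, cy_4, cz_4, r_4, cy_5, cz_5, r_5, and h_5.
cx_1 = 7.75; cy_1 = 4.25; cz_1 = 1.75; r_1 = 1.75; cx_2 = 4.5; cz_2 = 1; r_2 = 2; h_2 = 3.75; cx_3 = 2.75; cy_3 = 3; cz_3 = 5.5; cx_4 = 4.5; cy_4 = 3.25; cz_4 = 5; r_4 = 1.5; cy_5 = 1.75; cz_5 = 0.5; r_5 = 1.5; h_5 = 1.5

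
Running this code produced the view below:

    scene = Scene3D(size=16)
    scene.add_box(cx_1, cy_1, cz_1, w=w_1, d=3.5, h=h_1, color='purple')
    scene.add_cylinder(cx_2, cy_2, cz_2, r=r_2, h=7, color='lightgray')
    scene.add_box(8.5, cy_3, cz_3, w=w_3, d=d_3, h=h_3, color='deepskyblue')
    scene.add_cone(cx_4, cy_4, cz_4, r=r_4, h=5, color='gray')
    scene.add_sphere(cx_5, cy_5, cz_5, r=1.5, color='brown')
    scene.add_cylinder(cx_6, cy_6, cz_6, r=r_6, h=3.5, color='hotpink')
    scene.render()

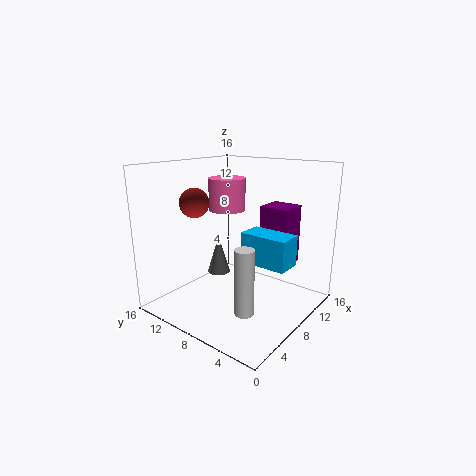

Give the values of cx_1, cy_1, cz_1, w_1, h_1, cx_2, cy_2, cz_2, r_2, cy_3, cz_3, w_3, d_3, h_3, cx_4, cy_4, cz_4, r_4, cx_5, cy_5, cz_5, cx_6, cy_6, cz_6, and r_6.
cx_1 = 11.5
cy_1 = 4
cz_1 = 4
w_1 = 3.5
h_1 = 7
cx_2 = 4.5
cy_2 = 4.5
cz_2 = 1.5
r_2 = 1
cy_3 = 2.5
cz_3 = 5
w_3 = 3
d_3 = 5.5
h_3 = 3.5
cx_4 = 11.5
cy_4 = 14
cz_4 = 1
r_4 = 1.5
cx_5 = 3.5
cy_5 = 10
cz_5 = 12.5
cx_6 = 8
cy_6 = 9.5
cz_6 = 11
r_6 = 2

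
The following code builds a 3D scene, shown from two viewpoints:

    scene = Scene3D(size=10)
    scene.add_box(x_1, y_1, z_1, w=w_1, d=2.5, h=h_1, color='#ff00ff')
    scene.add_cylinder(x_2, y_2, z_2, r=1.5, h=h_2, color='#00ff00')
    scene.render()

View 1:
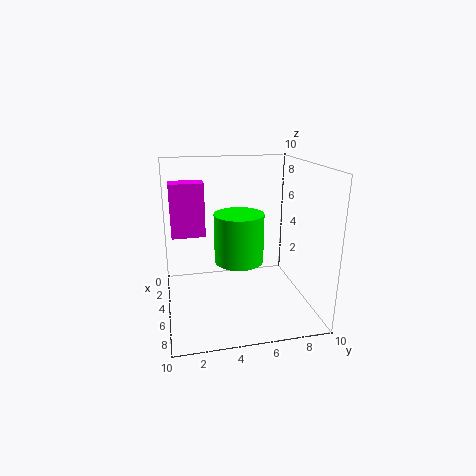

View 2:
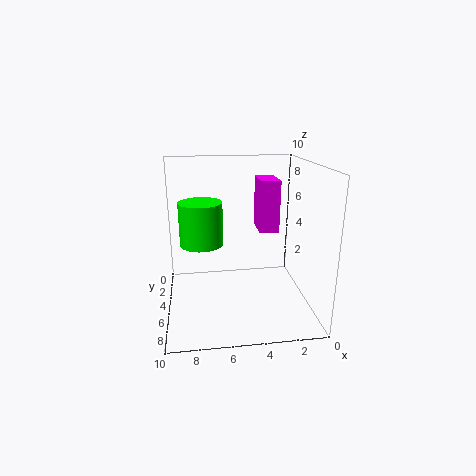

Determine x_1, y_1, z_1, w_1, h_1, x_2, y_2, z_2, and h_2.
x_1 = 1.5
y_1 = 0.5
z_1 = 4.5
w_1 = 1.5
h_1 = 4
x_2 = 7.5
y_2 = 4.5
z_2 = 4.5
h_2 = 3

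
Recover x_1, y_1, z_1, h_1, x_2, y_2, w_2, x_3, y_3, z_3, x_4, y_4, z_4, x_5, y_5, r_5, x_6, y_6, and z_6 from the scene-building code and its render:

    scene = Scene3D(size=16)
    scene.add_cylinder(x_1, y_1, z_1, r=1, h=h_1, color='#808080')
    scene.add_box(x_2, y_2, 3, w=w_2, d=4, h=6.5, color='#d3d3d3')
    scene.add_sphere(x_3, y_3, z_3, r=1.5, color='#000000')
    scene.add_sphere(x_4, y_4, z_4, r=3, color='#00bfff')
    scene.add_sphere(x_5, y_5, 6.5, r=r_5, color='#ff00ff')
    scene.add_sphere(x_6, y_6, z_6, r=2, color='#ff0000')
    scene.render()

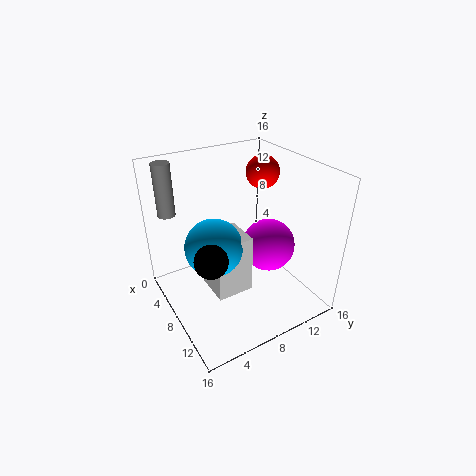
x_1 = 2.5, y_1 = 2, z_1 = 10, h_1 = 6, x_2 = 7, y_2 = 4, w_2 = 4, x_3 = 13.5, y_3 = 2, z_3 = 10.5, x_4 = 9, y_4 = 4.5, z_4 = 8.5, x_5 = 9, y_5 = 11.5, r_5 = 3, x_6 = 4.5, y_6 = 13.5, z_6 = 13.5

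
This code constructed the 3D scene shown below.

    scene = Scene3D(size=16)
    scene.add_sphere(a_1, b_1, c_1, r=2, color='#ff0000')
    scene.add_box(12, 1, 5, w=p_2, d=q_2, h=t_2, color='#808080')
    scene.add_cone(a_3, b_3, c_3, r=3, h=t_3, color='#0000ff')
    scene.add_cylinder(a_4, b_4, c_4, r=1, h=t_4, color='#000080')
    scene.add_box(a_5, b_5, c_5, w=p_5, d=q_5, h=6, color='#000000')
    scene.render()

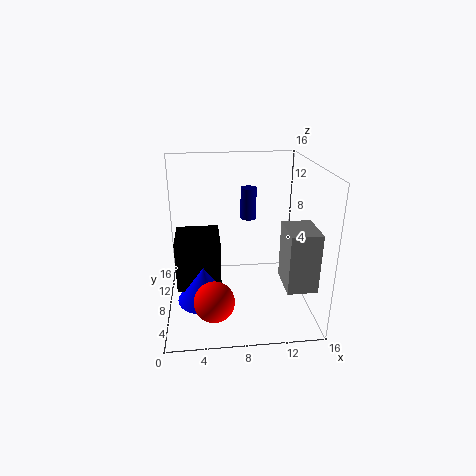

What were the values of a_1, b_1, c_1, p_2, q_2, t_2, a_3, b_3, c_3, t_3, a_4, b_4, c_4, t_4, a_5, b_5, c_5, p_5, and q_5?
a_1 = 5
b_1 = 2
c_1 = 4
p_2 = 3
q_2 = 4
t_2 = 6
a_3 = 4
b_3 = 7
c_3 = 1
t_3 = 4
a_4 = 10
b_4 = 14
c_4 = 8
t_4 = 4
a_5 = 1
b_5 = 7
c_5 = 2
p_5 = 5
q_5 = 5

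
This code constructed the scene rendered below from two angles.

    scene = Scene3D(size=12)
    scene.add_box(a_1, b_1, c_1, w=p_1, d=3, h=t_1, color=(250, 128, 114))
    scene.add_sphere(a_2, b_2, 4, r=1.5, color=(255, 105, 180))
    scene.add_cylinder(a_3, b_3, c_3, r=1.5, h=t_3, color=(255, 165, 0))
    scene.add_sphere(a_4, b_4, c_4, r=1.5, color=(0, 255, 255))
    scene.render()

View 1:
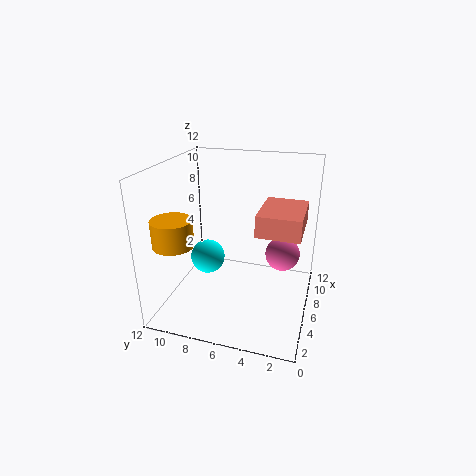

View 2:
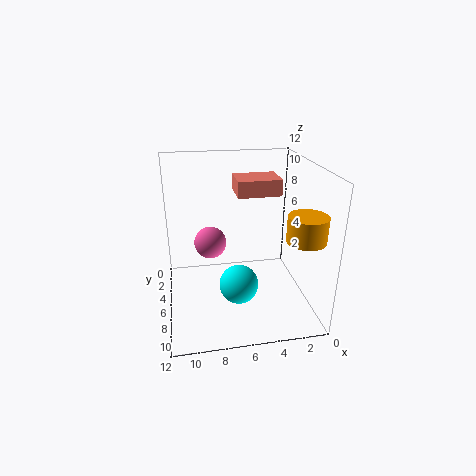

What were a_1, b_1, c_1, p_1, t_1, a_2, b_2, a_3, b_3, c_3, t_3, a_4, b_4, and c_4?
a_1 = 1.5; b_1 = 0.5; c_1 = 8.5; p_1 = 4; t_1 = 1.5; a_2 = 8; b_2 = 2.5; a_3 = 1.5; b_3 = 9.5; c_3 = 7; t_3 = 2; a_4 = 6.5; b_4 = 9; c_4 = 3.5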